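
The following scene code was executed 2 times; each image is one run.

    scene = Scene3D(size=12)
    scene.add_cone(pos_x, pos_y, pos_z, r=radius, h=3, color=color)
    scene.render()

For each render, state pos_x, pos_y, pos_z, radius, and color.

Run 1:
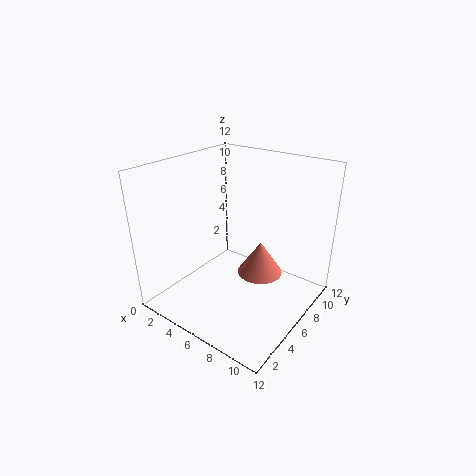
pos_x = 7
pos_y = 8
pos_z = 2
radius = 2
color = 'salmon'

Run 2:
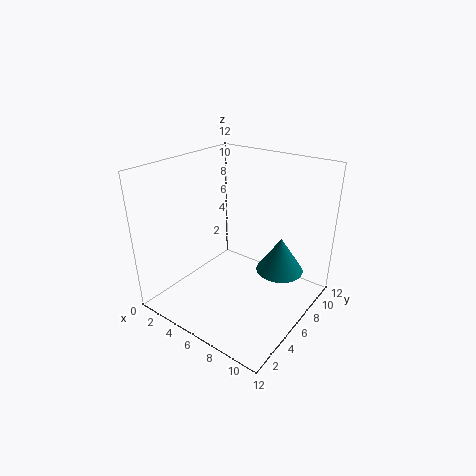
pos_x = 9
pos_y = 8
pos_z = 3
radius = 2
color = 'teal'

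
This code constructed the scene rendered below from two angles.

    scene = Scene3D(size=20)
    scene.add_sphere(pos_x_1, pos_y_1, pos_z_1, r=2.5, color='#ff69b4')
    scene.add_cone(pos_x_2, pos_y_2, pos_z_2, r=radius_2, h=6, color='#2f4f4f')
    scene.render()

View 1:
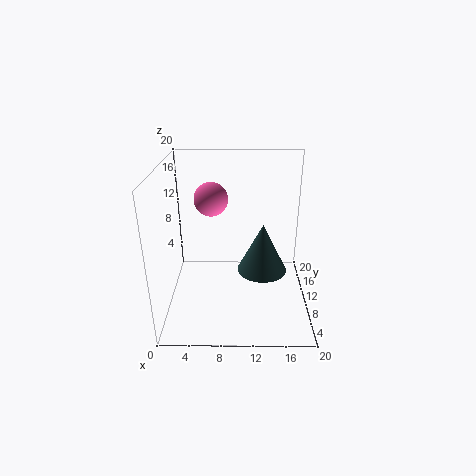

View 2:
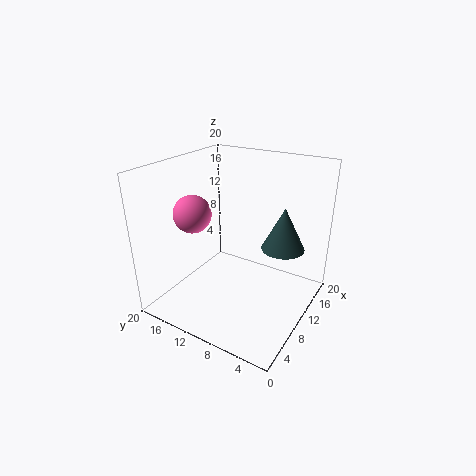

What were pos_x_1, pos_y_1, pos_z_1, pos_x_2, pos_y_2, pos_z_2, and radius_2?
pos_x_1 = 6, pos_y_1 = 14.5, pos_z_1 = 14, pos_x_2 = 13, pos_y_2 = 4.5, pos_z_2 = 8.5, radius_2 = 3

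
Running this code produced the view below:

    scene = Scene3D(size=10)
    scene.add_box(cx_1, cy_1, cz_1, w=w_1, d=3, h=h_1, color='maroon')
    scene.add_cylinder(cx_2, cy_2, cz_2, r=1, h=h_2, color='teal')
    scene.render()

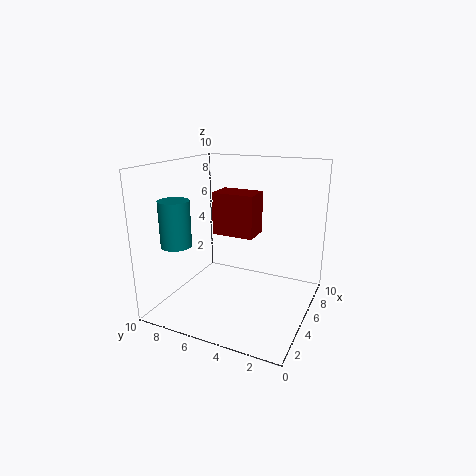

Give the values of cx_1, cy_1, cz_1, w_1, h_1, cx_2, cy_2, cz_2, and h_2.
cx_1 = 5, cy_1 = 4, cz_1 = 5, w_1 = 2, h_1 = 3, cx_2 = 2, cy_2 = 8, cz_2 = 5, h_2 = 3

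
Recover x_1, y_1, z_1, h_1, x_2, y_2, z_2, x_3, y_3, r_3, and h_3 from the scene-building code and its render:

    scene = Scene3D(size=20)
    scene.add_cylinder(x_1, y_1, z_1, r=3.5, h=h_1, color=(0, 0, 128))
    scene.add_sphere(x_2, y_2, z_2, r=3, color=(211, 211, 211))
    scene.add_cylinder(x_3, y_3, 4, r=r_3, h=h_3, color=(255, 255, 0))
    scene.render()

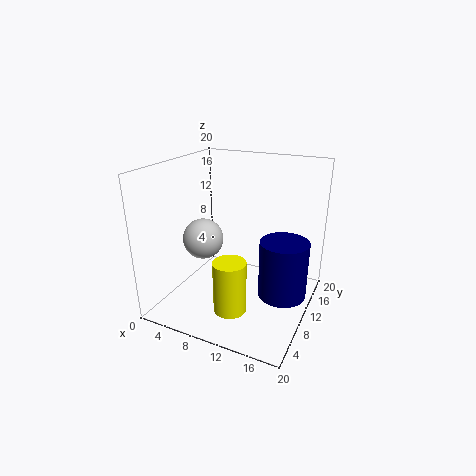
x_1 = 16
y_1 = 12.5
z_1 = 1
h_1 = 8.5
x_2 = 4
y_2 = 10.5
z_2 = 8.5
x_3 = 12.5
y_3 = 2.5
r_3 = 2
h_3 = 6.5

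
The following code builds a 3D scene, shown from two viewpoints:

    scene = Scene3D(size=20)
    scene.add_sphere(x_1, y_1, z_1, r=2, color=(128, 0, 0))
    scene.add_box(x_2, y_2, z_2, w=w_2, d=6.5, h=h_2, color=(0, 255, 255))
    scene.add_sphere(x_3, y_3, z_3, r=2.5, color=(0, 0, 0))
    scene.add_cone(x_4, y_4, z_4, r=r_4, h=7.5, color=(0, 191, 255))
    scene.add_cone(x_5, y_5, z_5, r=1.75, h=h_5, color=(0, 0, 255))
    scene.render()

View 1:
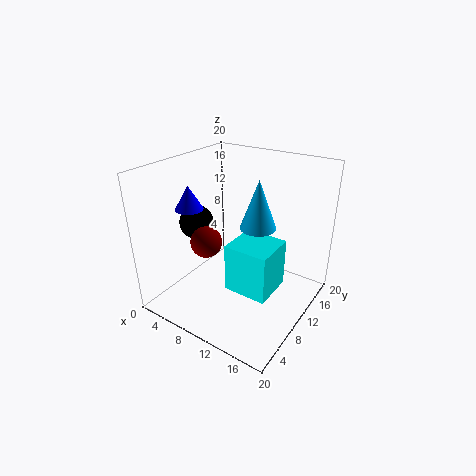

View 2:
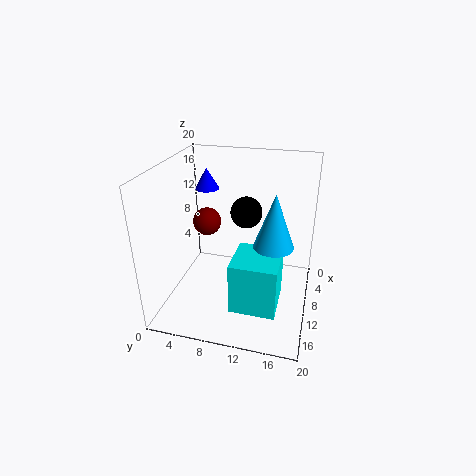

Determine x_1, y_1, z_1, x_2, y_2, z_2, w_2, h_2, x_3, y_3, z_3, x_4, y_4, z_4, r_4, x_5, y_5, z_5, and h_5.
x_1 = 8.5; y_1 = 5; z_1 = 11.25; x_2 = 7.75; y_2 = 9.75; z_2 = 0.5; w_2 = 6.75; h_2 = 7.5; x_3 = 3; y_3 = 9.5; z_3 = 10.75; x_4 = 10.25; y_4 = 15; z_4 = 9.5; r_4 = 2.75; x_5 = 6.5; y_5 = 4.5; z_5 = 15.5; h_5 = 3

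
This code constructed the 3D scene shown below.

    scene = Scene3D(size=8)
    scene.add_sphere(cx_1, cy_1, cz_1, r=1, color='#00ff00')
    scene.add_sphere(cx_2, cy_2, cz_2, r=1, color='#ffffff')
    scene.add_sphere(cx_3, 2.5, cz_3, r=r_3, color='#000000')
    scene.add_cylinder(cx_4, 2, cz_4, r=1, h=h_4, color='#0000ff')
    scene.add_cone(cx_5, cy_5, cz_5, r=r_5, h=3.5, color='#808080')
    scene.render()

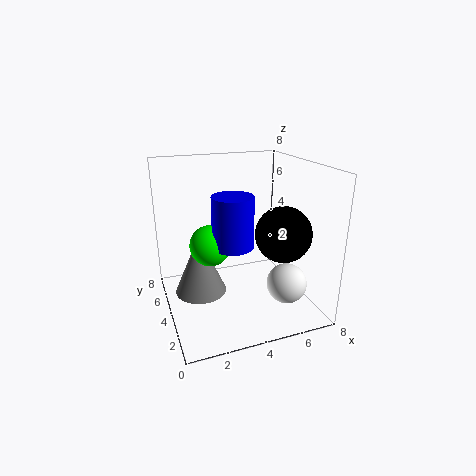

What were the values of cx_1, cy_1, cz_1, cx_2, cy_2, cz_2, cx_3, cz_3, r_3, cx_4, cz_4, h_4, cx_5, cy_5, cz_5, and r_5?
cx_1 = 2
cy_1 = 2.5
cz_1 = 4.5
cx_2 = 5.5
cy_2 = 1
cz_2 = 2.5
cx_3 = 6
cz_3 = 4.5
r_3 = 1.5
cx_4 = 3
cz_4 = 4.5
h_4 = 2.5
cx_5 = 2
cy_5 = 5
cz_5 = 0.5
r_5 = 1.5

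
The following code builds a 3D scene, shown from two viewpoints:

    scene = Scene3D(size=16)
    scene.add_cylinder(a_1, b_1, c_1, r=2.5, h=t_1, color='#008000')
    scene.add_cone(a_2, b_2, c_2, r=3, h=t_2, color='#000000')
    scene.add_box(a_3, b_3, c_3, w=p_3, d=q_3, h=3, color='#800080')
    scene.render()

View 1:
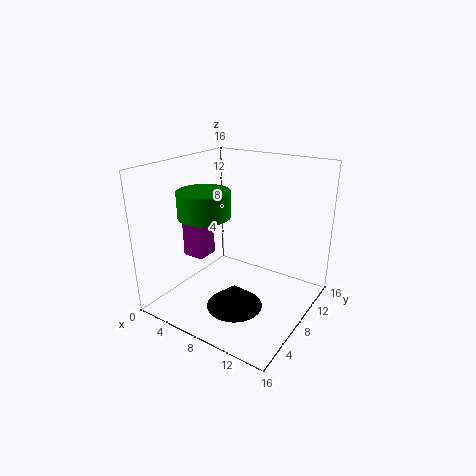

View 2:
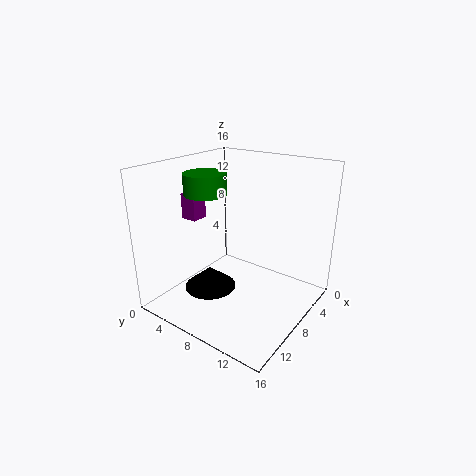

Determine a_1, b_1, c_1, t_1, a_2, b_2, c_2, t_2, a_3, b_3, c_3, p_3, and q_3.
a_1 = 7.5, b_1 = 3, c_1 = 12, t_1 = 2.5, a_2 = 9.5, b_2 = 5, c_2 = 1.5, t_2 = 2.5, a_3 = 7, b_3 = 0.5, c_3 = 9, p_3 = 2, q_3 = 2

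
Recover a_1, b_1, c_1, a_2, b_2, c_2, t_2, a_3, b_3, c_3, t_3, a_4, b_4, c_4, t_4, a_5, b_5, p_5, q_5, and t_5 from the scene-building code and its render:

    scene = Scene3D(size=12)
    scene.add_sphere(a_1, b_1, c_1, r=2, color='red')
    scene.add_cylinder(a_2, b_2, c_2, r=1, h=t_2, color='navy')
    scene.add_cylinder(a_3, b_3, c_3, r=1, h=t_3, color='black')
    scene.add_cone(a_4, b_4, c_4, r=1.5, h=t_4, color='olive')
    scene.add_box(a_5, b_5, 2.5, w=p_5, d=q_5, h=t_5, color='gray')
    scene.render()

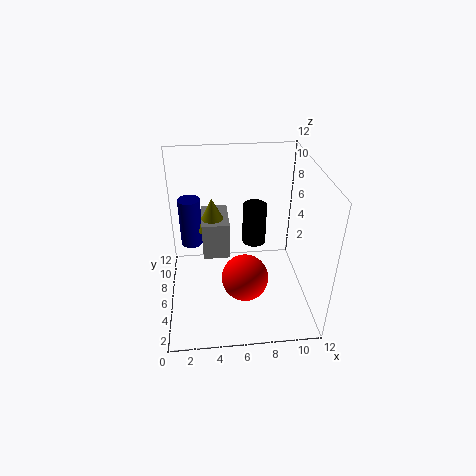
a_1 = 6.5
b_1 = 5
c_1 = 2.5
a_2 = 2
b_2 = 9.5
c_2 = 3.5
t_2 = 4.5
a_3 = 7.5
b_3 = 7
c_3 = 5
t_3 = 3.5
a_4 = 4
b_4 = 9.5
c_4 = 5
t_4 = 3
a_5 = 3
b_5 = 8
p_5 = 2.5
q_5 = 4
t_5 = 3.5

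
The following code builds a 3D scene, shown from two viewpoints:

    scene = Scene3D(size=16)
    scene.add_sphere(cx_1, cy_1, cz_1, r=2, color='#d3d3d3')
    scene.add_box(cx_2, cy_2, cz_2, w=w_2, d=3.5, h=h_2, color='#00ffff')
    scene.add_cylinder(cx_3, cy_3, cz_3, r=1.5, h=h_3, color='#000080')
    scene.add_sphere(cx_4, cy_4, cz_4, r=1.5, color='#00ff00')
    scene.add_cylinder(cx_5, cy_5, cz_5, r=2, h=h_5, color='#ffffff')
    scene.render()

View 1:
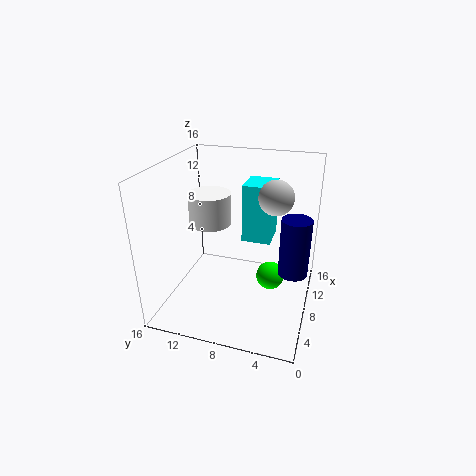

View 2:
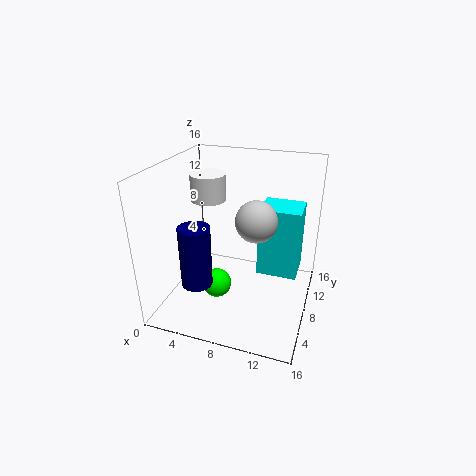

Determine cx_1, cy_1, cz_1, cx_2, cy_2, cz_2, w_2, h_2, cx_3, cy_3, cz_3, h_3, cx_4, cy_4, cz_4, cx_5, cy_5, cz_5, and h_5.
cx_1 = 11, cy_1 = 4.5, cz_1 = 12, cx_2 = 11, cy_2 = 5, cz_2 = 6, w_2 = 4, h_2 = 7, cx_3 = 6, cy_3 = 1.5, cz_3 = 6, h_3 = 6, cx_4 = 7, cy_4 = 4, cz_4 = 4.5, cx_5 = 4, cy_5 = 9.5, cz_5 = 11.5, h_5 = 3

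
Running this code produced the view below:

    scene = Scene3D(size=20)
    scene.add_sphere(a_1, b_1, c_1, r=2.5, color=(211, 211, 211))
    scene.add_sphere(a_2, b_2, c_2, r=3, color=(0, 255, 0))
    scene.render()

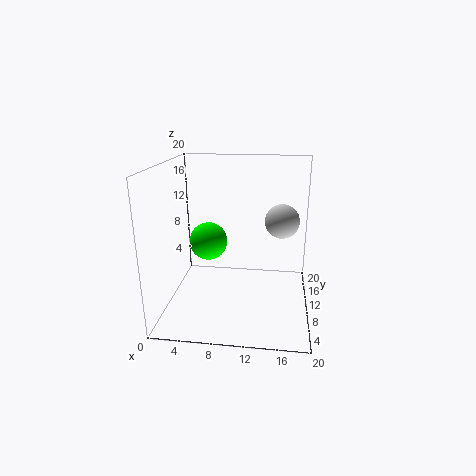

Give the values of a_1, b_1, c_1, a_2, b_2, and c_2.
a_1 = 16, b_1 = 13.5, c_1 = 11.5, a_2 = 4.5, b_2 = 15.5, c_2 = 7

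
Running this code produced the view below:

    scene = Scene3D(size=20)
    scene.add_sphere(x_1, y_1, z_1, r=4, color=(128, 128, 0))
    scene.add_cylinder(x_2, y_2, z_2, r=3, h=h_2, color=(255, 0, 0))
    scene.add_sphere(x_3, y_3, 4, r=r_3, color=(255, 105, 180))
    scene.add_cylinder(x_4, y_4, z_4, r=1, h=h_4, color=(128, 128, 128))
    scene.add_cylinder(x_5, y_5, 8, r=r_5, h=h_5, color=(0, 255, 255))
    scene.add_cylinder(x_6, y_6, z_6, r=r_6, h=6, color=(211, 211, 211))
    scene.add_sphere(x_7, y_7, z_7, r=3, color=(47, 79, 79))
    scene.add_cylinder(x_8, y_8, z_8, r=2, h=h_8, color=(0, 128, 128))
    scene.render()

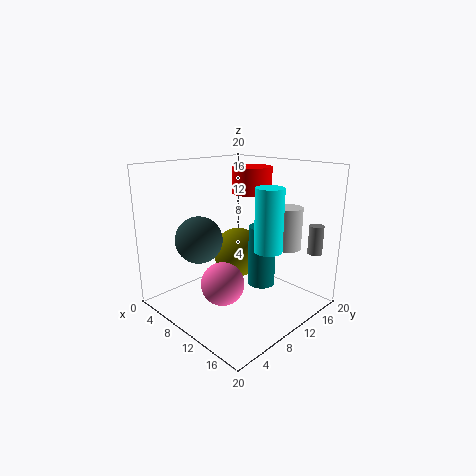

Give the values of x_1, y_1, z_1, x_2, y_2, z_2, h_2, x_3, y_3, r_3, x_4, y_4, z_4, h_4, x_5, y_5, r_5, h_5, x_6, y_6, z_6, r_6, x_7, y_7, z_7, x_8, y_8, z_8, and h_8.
x_1 = 5; y_1 = 15; z_1 = 5; x_2 = 7; y_2 = 16; z_2 = 15; h_2 = 4; x_3 = 10; y_3 = 7; r_3 = 3; x_4 = 18; y_4 = 17; z_4 = 8; h_4 = 4; x_5 = 13; y_5 = 13; r_5 = 2; h_5 = 9; x_6 = 14; y_6 = 16; z_6 = 8; r_6 = 2; x_7 = 9; y_7 = 4; z_7 = 11; x_8 = 11; y_8 = 14; z_8 = 2; h_8 = 9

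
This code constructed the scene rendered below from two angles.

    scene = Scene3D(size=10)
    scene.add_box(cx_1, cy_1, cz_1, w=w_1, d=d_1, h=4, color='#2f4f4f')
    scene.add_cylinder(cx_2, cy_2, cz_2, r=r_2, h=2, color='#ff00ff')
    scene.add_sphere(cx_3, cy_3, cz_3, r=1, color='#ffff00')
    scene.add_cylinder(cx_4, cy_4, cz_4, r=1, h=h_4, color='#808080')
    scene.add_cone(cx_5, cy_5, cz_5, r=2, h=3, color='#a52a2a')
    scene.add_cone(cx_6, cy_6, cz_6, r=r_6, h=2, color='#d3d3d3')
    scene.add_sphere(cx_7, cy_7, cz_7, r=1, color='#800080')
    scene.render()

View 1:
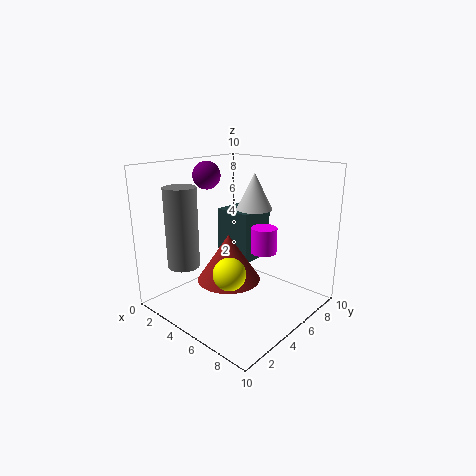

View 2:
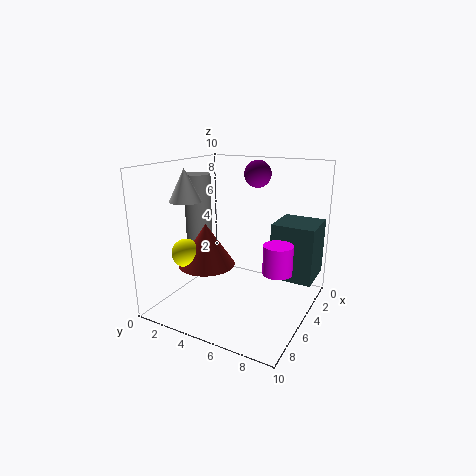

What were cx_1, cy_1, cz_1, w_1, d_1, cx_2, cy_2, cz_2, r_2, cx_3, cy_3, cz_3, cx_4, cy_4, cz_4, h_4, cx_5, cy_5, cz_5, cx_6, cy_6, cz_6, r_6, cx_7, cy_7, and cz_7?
cx_1 = 1
cy_1 = 7
cz_1 = 2
w_1 = 3
d_1 = 3
cx_2 = 5
cy_2 = 8
cz_2 = 3
r_2 = 1
cx_3 = 7
cy_3 = 2
cz_3 = 4
cx_4 = 4
cy_4 = 1
cz_4 = 4
h_4 = 5
cx_5 = 6
cy_5 = 3
cz_5 = 3
cx_6 = 8
cy_6 = 3
cz_6 = 8
r_6 = 1
cx_7 = 2
cy_7 = 5
cz_7 = 9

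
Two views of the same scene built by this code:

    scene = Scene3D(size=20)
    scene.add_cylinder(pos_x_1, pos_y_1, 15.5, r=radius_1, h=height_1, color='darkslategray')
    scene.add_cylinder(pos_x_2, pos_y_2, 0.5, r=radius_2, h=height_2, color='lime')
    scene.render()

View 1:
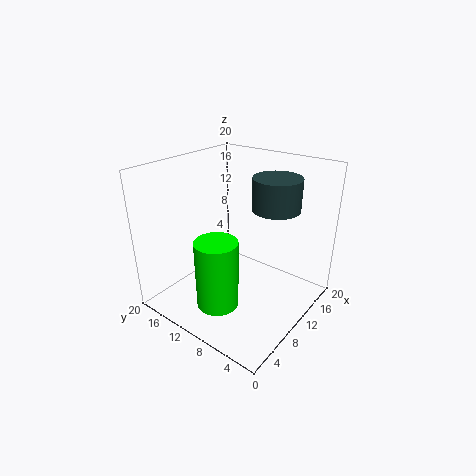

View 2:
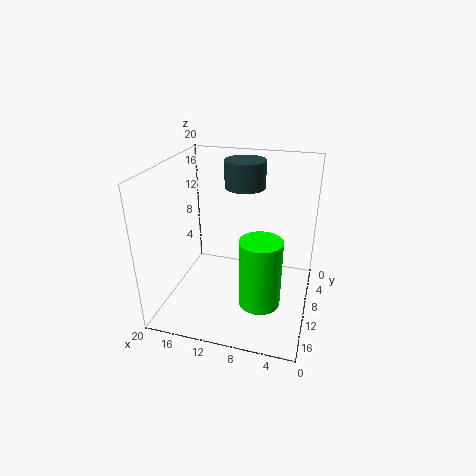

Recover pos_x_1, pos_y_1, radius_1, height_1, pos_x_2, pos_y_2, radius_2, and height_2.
pos_x_1 = 10.5; pos_y_1 = 4.5; radius_1 = 3; height_1 = 4; pos_x_2 = 6.5; pos_y_2 = 11; radius_2 = 3; height_2 = 10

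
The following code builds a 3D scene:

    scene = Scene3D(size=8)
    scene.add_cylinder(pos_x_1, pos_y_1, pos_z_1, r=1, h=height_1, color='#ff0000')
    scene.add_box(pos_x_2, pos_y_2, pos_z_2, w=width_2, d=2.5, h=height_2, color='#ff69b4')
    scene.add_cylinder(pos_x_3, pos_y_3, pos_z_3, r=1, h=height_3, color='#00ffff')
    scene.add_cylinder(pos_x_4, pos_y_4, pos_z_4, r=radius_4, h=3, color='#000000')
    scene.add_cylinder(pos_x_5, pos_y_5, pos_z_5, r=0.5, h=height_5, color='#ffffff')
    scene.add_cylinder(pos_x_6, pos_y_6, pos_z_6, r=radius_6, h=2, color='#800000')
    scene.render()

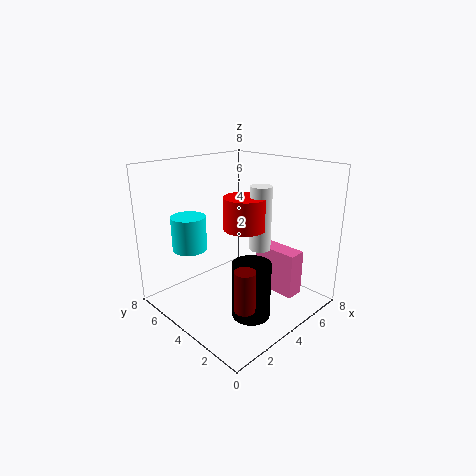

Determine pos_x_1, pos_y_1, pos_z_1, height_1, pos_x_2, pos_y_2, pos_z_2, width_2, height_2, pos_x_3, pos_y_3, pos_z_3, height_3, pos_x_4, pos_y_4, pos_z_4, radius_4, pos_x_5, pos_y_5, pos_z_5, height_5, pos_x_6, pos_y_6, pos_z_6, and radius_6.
pos_x_1 = 2.5, pos_y_1 = 2, pos_z_1 = 5.5, height_1 = 1.5, pos_x_2 = 5, pos_y_2 = 1, pos_z_2 = 1, width_2 = 1, height_2 = 2.5, pos_x_3 = 2.5, pos_y_3 = 6.5, pos_z_3 = 3, height_3 = 2, pos_x_4 = 3, pos_y_4 = 2, pos_z_4 = 0.5, radius_4 = 1, pos_x_5 = 3, pos_y_5 = 1.5, pos_z_5 = 4.5, height_5 = 3, pos_x_6 = 1.5, pos_y_6 = 1, pos_z_6 = 2, radius_6 = 0.5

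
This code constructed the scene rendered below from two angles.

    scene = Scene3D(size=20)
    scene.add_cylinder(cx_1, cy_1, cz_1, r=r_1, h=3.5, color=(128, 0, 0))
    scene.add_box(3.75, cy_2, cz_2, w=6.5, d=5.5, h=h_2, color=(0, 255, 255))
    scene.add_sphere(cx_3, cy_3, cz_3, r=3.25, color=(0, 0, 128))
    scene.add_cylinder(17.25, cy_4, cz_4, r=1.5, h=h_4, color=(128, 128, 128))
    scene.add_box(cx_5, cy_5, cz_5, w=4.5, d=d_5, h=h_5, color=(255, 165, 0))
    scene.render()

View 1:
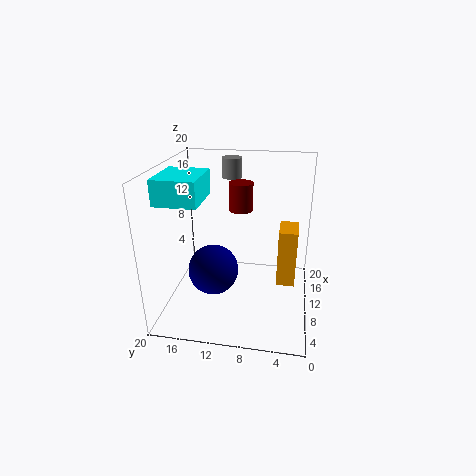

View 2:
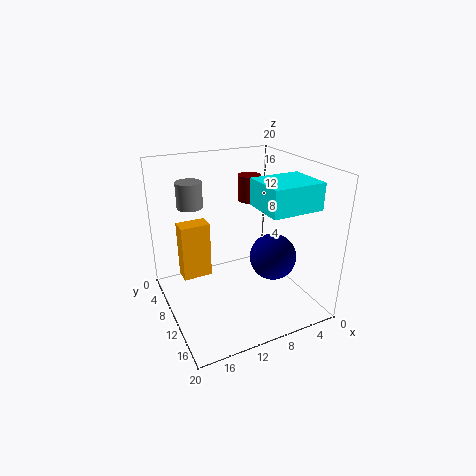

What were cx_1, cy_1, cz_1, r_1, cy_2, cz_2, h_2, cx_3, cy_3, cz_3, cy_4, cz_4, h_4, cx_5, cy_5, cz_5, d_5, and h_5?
cx_1 = 8, cy_1 = 9.25, cz_1 = 15, r_1 = 1.5, cy_2 = 13.75, cz_2 = 16.25, h_2 = 3.25, cx_3 = 5.75, cy_3 = 12.5, cz_3 = 7.25, cy_4 = 12.25, cz_4 = 16.5, h_4 = 3, cx_5 = 12, cy_5 = 1.75, cz_5 = 1.5, d_5 = 2.75, h_5 = 8.75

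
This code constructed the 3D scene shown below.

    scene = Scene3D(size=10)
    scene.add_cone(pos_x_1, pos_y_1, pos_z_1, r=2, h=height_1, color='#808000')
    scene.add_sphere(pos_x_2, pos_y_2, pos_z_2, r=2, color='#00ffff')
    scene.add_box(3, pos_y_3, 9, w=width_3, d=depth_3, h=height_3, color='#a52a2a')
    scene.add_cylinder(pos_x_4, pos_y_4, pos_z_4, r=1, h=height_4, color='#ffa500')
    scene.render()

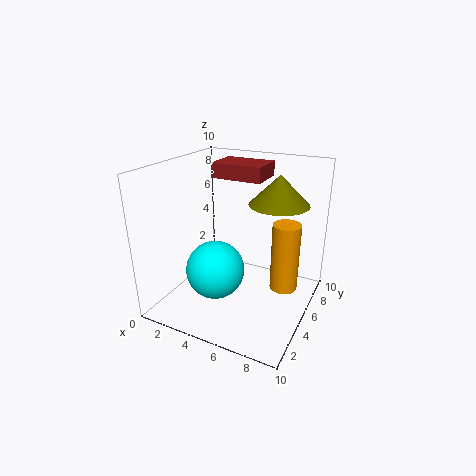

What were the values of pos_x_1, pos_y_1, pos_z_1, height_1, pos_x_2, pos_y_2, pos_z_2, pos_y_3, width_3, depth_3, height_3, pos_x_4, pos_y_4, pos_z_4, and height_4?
pos_x_1 = 7.5
pos_y_1 = 6
pos_z_1 = 7.5
height_1 = 2
pos_x_2 = 4
pos_y_2 = 3.5
pos_z_2 = 3
pos_y_3 = 5
width_3 = 3.5
depth_3 = 2.5
height_3 = 1
pos_x_4 = 8
pos_y_4 = 6.5
pos_z_4 = 1
height_4 = 5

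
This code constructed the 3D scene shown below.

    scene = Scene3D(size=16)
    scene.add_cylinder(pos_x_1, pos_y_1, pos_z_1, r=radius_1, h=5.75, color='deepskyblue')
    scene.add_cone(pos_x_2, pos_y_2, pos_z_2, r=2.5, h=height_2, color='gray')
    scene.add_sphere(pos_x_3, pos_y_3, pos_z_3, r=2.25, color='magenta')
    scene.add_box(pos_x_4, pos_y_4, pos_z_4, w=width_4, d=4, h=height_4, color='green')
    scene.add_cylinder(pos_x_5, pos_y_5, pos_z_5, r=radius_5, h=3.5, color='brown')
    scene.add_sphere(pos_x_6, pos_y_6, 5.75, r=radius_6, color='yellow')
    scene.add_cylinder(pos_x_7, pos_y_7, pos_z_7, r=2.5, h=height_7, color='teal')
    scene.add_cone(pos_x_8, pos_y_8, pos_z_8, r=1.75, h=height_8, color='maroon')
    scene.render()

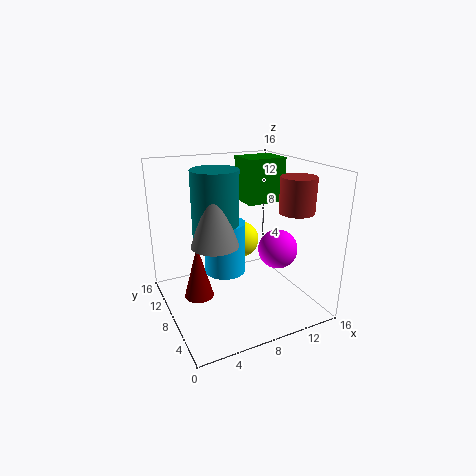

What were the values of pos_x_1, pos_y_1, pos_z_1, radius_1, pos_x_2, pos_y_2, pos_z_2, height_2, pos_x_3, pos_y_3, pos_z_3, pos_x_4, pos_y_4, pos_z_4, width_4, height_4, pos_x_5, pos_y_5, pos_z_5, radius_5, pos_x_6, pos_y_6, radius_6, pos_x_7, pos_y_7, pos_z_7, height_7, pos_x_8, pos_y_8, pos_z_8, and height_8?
pos_x_1 = 6.5; pos_y_1 = 8.25; pos_z_1 = 4.25; radius_1 = 2.25; pos_x_2 = 4.75; pos_y_2 = 6.75; pos_z_2 = 8.25; height_2 = 7; pos_x_3 = 12.5; pos_y_3 = 6.75; pos_z_3 = 6.25; pos_x_4 = 10.5; pos_y_4 = 10; pos_z_4 = 10.75; width_4 = 4.75; height_4 = 5.25; pos_x_5 = 11.75; pos_y_5 = 2.75; pos_z_5 = 12; radius_5 = 1.75; pos_x_6 = 10.5; pos_y_6 = 12.25; radius_6 = 2.25; pos_x_7 = 5.5; pos_y_7 = 8.25; pos_z_7 = 8; height_7 = 7.75; pos_x_8 = 4; pos_y_8 = 10.5; pos_z_8 = 0.25; height_8 = 6.5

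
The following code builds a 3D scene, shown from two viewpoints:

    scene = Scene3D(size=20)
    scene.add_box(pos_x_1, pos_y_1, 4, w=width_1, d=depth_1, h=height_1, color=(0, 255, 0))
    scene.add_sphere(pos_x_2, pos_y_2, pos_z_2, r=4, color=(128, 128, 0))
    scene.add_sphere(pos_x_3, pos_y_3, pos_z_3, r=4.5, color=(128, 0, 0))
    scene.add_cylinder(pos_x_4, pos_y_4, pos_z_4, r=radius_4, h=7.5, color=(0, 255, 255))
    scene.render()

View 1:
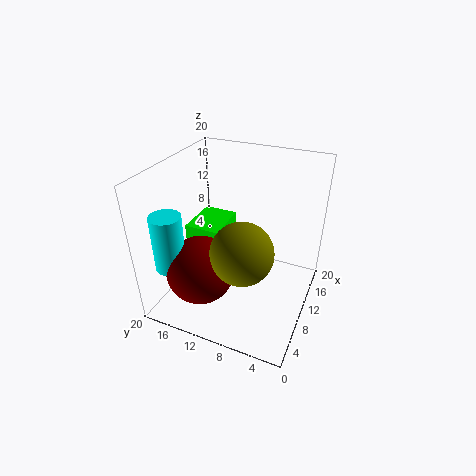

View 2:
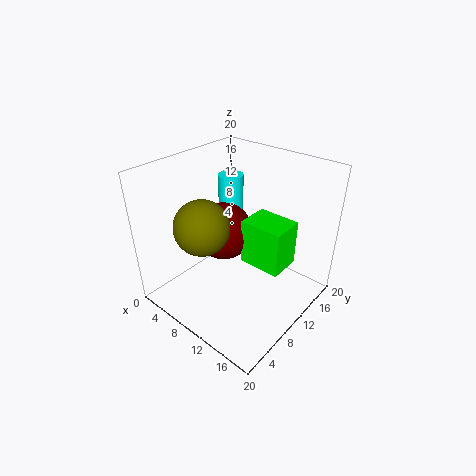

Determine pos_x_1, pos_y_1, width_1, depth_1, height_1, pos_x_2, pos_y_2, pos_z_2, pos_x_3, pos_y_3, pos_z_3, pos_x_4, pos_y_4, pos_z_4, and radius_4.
pos_x_1 = 8.5; pos_y_1 = 12.5; width_1 = 6.5; depth_1 = 5; height_1 = 7; pos_x_2 = 5.5; pos_y_2 = 7.5; pos_z_2 = 11; pos_x_3 = 4.5; pos_y_3 = 13; pos_z_3 = 7.5; pos_x_4 = 3; pos_y_4 = 16.5; pos_z_4 = 8; radius_4 = 2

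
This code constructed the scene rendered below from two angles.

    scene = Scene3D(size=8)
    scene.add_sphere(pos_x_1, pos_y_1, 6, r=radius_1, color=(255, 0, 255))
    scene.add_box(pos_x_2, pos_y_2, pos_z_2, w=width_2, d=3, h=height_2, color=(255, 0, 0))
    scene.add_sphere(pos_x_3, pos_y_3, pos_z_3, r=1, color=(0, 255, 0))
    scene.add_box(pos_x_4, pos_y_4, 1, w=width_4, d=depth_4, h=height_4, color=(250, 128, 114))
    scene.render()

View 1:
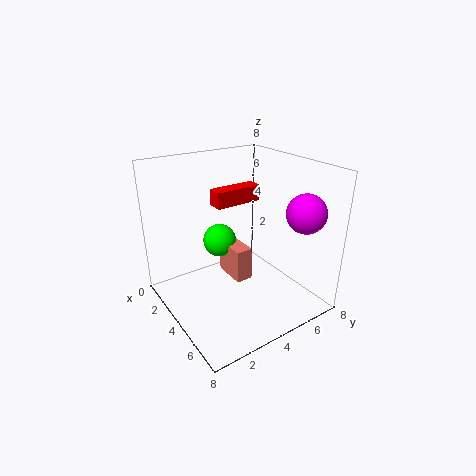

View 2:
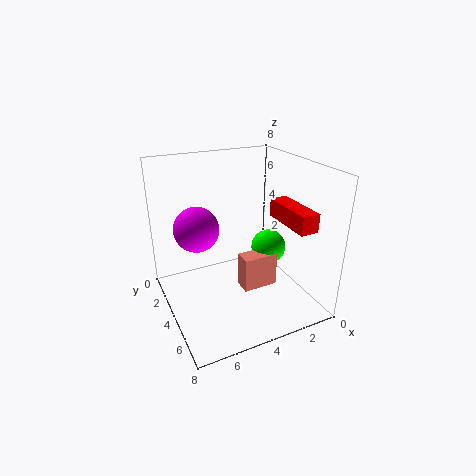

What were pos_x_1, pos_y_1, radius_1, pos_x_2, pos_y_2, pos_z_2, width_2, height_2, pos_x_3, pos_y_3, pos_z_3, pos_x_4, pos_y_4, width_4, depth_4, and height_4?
pos_x_1 = 7, pos_y_1 = 6, radius_1 = 1, pos_x_2 = 1, pos_y_2 = 4, pos_z_2 = 5, width_2 = 1, height_2 = 1, pos_x_3 = 2, pos_y_3 = 4, pos_z_3 = 3, pos_x_4 = 2, pos_y_4 = 4, width_4 = 2, depth_4 = 1, height_4 = 2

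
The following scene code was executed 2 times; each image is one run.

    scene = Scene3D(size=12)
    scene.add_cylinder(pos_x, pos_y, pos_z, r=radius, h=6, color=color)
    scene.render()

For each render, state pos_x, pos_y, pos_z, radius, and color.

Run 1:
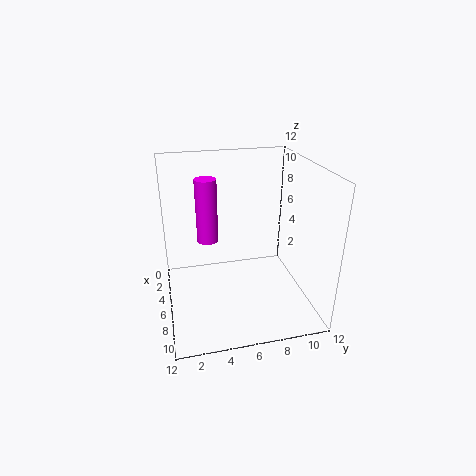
pos_x = 2
pos_y = 4
pos_z = 4
radius = 1
color = 'magenta'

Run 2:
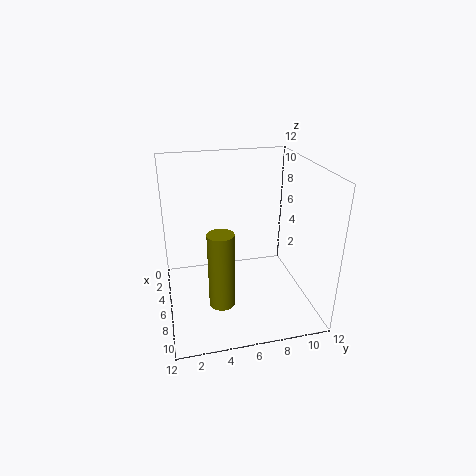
pos_x = 9
pos_y = 4
pos_z = 2
radius = 1
color = 'olive'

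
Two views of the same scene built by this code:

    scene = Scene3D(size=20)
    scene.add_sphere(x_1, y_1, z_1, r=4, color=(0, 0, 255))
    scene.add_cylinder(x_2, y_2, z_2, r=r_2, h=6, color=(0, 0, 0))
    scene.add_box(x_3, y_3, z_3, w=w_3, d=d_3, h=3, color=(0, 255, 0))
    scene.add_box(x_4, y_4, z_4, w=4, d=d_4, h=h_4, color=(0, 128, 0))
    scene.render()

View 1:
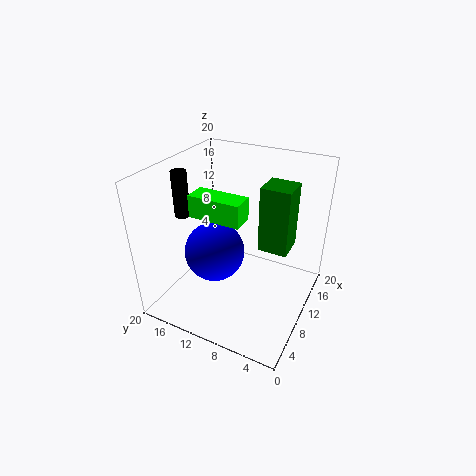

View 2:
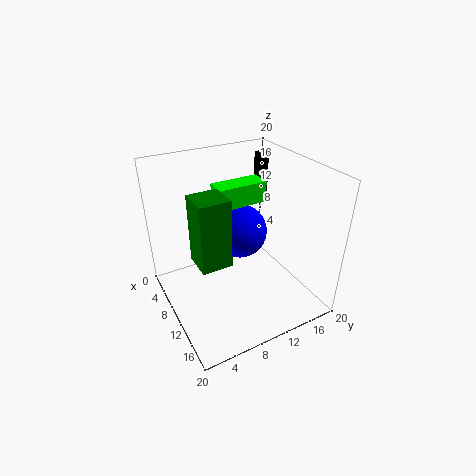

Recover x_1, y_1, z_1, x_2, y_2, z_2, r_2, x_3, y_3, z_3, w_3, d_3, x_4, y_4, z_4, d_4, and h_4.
x_1 = 7, y_1 = 12, z_1 = 9, x_2 = 6, y_2 = 16, z_2 = 14, r_2 = 1, x_3 = 6, y_3 = 8, z_3 = 14, w_3 = 3, d_3 = 7, x_4 = 10, y_4 = 3, z_4 = 9, d_4 = 4, h_4 = 9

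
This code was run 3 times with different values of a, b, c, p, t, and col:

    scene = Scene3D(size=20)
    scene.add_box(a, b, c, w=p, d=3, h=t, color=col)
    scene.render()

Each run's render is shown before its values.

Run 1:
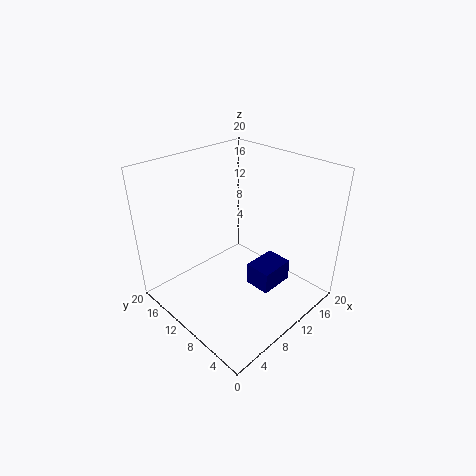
a = 5; b = 0.5; c = 9; p = 4; t = 2.5; col = 'navy'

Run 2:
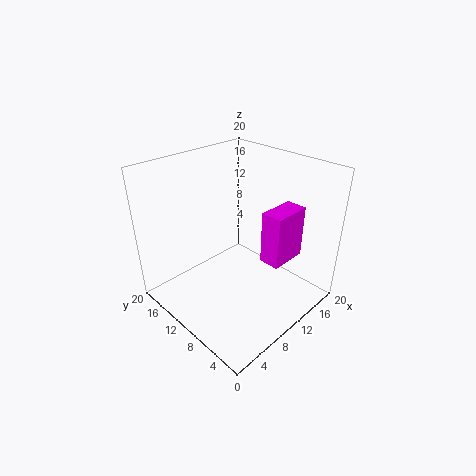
a = 12; b = 4.5; c = 6.5; p = 5.5; t = 7.5; col = 'magenta'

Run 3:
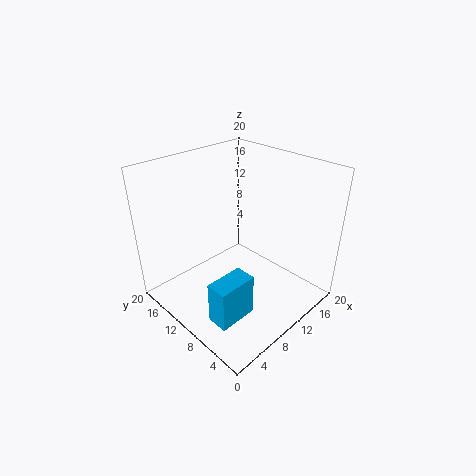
a = 3; b = 5.5; c = 0.5; p = 5.5; t = 6; col = 'deepskyblue'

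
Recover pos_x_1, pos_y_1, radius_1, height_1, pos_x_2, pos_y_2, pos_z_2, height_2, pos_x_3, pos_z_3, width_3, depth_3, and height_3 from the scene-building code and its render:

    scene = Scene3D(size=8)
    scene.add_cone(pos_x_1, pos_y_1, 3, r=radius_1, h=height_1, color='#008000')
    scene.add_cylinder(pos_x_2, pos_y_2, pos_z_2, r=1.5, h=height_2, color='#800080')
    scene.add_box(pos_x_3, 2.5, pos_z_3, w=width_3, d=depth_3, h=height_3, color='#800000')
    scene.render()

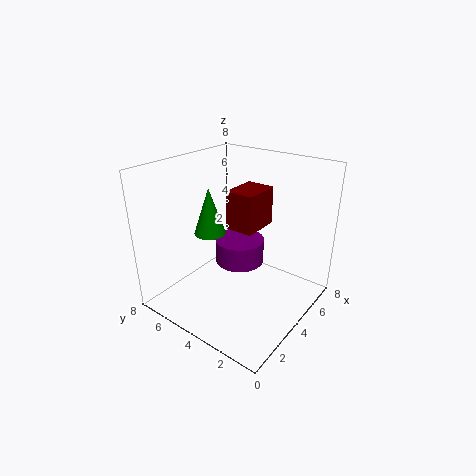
pos_x_1 = 5, pos_y_1 = 7, radius_1 = 1, height_1 = 3, pos_x_2 = 5.5, pos_y_2 = 5, pos_z_2 = 1.5, height_2 = 1.5, pos_x_3 = 3, pos_z_3 = 5, width_3 = 2, depth_3 = 1.5, height_3 = 2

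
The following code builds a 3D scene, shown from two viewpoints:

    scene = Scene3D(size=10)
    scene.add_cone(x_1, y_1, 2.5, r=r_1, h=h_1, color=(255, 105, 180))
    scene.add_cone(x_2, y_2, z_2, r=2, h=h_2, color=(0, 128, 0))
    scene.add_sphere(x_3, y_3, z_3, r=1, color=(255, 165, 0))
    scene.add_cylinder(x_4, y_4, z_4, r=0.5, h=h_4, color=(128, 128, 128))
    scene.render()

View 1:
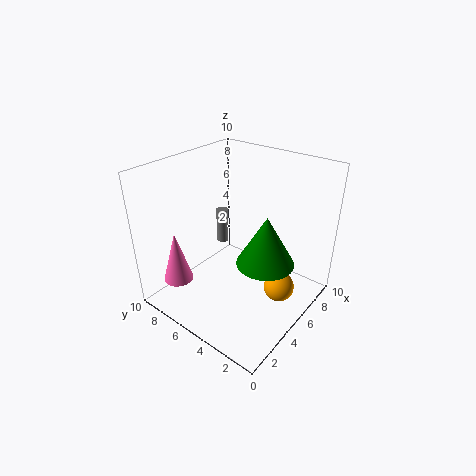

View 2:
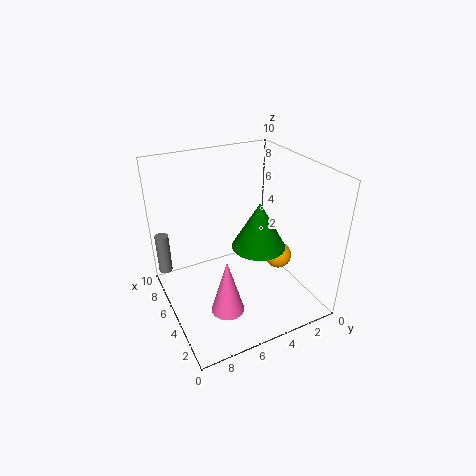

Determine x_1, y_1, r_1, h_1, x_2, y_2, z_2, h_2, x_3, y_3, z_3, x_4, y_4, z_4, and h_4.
x_1 = 1.5; y_1 = 7.5; r_1 = 1; h_1 = 3.5; x_2 = 5.5; y_2 = 3; z_2 = 3.5; h_2 = 3.5; x_3 = 5; y_3 = 1.5; z_3 = 2.5; x_4 = 8.5; y_4 = 9.5; z_4 = 1.5; h_4 = 3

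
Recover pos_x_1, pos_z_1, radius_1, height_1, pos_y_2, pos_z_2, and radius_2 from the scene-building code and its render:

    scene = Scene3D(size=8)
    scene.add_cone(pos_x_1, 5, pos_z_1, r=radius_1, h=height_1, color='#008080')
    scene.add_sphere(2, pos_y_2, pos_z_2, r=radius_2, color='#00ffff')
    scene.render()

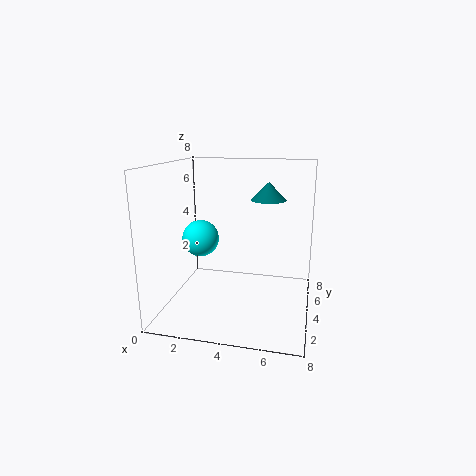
pos_x_1 = 5.5
pos_z_1 = 6
radius_1 = 1
height_1 = 1
pos_y_2 = 3.5
pos_z_2 = 4
radius_2 = 1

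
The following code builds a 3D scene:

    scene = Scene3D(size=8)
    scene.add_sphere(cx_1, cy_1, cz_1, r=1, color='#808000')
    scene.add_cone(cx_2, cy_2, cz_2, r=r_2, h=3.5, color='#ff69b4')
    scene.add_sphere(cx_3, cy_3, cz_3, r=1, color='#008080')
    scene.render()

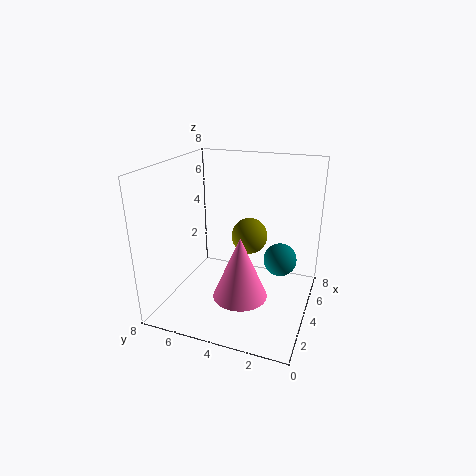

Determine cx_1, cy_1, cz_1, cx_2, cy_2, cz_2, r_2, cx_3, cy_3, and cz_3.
cx_1 = 4.5, cy_1 = 3.5, cz_1 = 4, cx_2 = 3, cy_2 = 3.5, cz_2 = 1, r_2 = 1.5, cx_3 = 6, cy_3 = 2, cz_3 = 2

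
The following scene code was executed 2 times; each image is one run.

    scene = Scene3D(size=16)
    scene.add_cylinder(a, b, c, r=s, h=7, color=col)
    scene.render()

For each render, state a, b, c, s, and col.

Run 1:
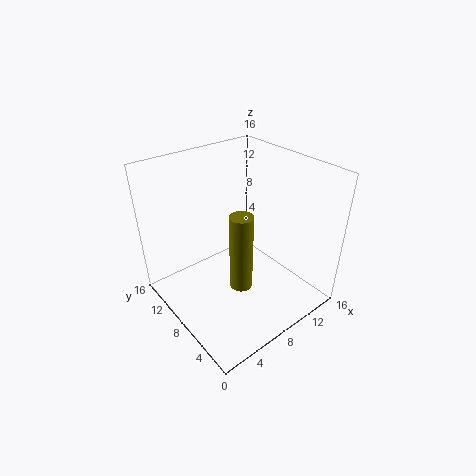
a = 3.5; b = 2; c = 8; s = 1; col = 'olive'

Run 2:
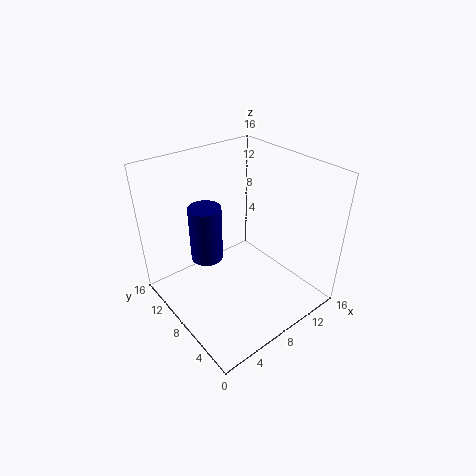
a = 7; b = 13; c = 3; s = 2; col = 'navy'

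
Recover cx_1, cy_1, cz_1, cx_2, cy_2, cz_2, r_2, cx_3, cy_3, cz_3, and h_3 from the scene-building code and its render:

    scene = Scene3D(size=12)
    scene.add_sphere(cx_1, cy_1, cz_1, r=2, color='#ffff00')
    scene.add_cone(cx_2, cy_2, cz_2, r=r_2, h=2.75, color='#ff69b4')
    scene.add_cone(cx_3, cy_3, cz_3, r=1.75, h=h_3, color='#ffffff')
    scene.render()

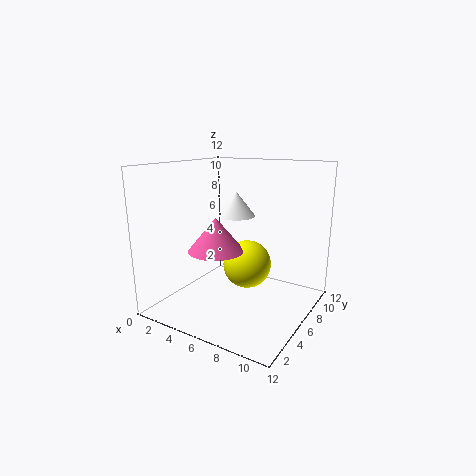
cx_1 = 6.75
cy_1 = 6.25
cz_1 = 3.75
cx_2 = 5
cy_2 = 4.25
cz_2 = 5.25
r_2 = 2.25
cx_3 = 4
cy_3 = 9
cz_3 = 7
h_3 = 2.25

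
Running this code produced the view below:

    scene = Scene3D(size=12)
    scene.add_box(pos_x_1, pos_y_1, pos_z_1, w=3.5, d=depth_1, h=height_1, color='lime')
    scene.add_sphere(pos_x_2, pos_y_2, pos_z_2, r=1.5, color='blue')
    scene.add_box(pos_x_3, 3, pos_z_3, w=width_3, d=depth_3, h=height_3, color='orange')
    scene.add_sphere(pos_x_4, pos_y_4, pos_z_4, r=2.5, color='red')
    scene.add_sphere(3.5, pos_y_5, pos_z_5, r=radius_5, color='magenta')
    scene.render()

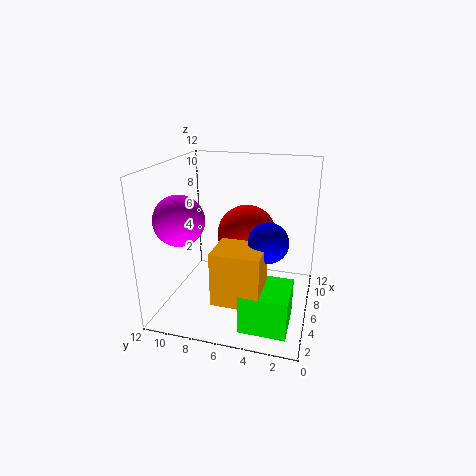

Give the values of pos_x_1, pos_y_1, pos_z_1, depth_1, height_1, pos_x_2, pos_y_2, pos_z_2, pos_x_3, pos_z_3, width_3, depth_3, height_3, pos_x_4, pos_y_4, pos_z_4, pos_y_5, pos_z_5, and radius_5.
pos_x_1 = 0.5; pos_y_1 = 1; pos_z_1 = 1; depth_1 = 3.5; height_1 = 3; pos_x_2 = 3.5; pos_y_2 = 3; pos_z_2 = 7; pos_x_3 = 0.5; pos_z_3 = 3; width_3 = 3; depth_3 = 3.5; height_3 = 4; pos_x_4 = 7; pos_y_4 = 5.5; pos_z_4 = 6; pos_y_5 = 10; pos_z_5 = 8; radius_5 = 2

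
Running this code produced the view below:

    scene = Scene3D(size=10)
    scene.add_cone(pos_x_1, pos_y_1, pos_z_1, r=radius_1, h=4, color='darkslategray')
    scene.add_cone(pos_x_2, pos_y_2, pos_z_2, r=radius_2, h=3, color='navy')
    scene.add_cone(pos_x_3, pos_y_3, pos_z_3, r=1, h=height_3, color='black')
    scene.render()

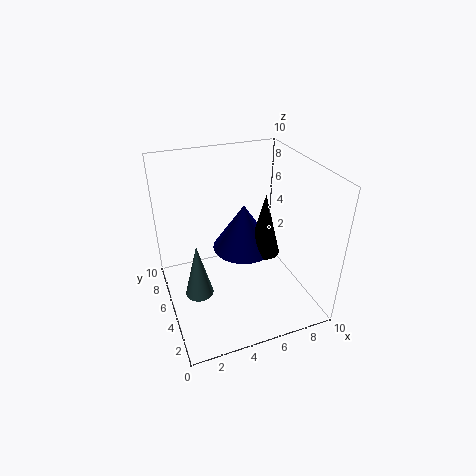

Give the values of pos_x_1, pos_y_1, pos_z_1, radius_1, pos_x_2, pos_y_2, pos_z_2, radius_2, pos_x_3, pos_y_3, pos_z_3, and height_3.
pos_x_1 = 2
pos_y_1 = 5
pos_z_1 = 1
radius_1 = 1
pos_x_2 = 5
pos_y_2 = 4
pos_z_2 = 5
radius_2 = 2
pos_x_3 = 6
pos_y_3 = 3
pos_z_3 = 5
height_3 = 4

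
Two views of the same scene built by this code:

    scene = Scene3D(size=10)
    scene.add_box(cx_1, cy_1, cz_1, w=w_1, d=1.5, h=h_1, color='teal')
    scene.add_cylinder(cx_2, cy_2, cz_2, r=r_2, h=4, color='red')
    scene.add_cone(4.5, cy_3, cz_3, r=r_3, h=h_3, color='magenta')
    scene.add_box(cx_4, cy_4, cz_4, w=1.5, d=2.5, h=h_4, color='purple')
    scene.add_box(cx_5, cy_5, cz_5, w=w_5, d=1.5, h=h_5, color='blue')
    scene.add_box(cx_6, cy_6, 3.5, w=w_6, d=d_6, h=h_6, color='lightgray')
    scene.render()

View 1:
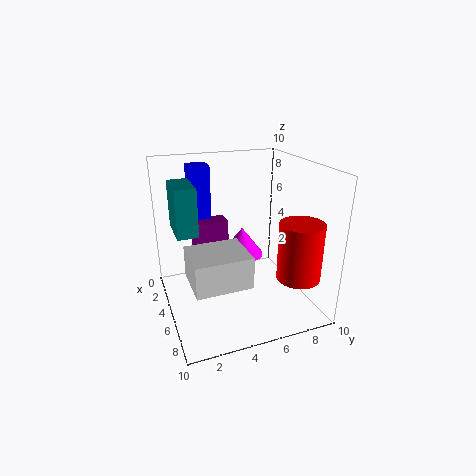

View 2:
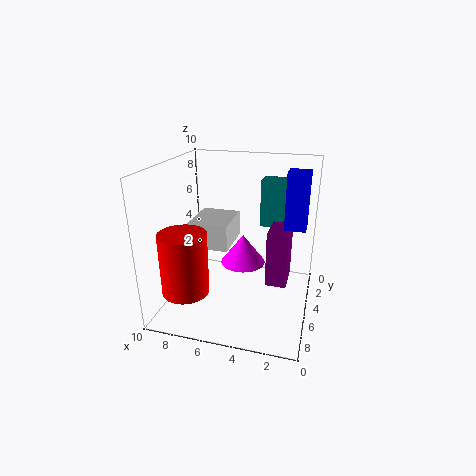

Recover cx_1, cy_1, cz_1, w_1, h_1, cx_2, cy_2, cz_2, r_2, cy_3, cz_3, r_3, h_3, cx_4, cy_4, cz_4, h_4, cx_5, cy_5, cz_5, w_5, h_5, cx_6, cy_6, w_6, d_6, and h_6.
cx_1 = 1; cy_1 = 1; cz_1 = 5; w_1 = 3; h_1 = 3.5; cx_2 = 7.5; cy_2 = 8.5; cz_2 = 2.5; r_2 = 1.5; cy_3 = 5.5; cz_3 = 3.5; r_3 = 1.5; h_3 = 2; cx_4 = 1.5; cy_4 = 2.5; cz_4 = 1.5; h_4 = 4; cx_5 = 0.5; cy_5 = 2.5; cz_5 = 5.5; w_5 = 1.5; h_5 = 4; cx_6 = 6; cy_6 = 1; w_6 = 3; d_6 = 3.5; h_6 = 2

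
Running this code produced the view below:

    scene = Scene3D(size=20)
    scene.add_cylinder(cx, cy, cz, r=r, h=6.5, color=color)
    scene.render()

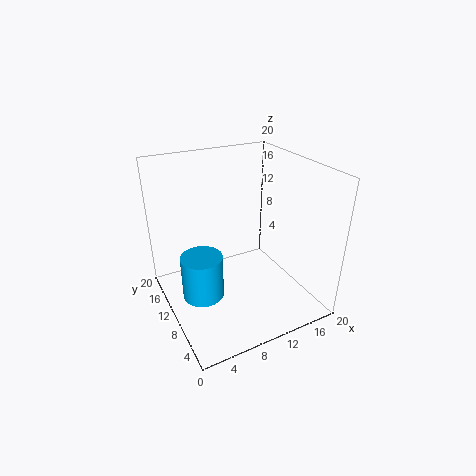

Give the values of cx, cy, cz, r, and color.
cx = 5
cy = 11.5
cz = 1
r = 3
color = 'deepskyblue'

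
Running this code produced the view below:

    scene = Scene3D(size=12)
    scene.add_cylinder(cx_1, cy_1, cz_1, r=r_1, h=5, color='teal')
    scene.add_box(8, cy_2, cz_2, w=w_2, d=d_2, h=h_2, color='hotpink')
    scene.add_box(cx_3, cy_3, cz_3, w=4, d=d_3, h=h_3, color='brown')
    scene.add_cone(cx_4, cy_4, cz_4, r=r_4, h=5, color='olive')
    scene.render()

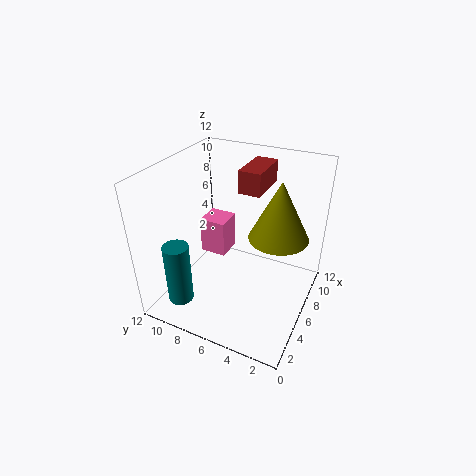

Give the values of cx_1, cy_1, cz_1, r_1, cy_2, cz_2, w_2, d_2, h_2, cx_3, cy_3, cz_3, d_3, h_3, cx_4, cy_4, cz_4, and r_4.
cx_1 = 1.5
cy_1 = 9
cz_1 = 2
r_1 = 1
cy_2 = 8.5
cz_2 = 2
w_2 = 2.5
d_2 = 2.5
h_2 = 3.5
cx_3 = 8
cy_3 = 5
cz_3 = 9
d_3 = 2
h_3 = 2
cx_4 = 7.5
cy_4 = 3
cz_4 = 6
r_4 = 2.5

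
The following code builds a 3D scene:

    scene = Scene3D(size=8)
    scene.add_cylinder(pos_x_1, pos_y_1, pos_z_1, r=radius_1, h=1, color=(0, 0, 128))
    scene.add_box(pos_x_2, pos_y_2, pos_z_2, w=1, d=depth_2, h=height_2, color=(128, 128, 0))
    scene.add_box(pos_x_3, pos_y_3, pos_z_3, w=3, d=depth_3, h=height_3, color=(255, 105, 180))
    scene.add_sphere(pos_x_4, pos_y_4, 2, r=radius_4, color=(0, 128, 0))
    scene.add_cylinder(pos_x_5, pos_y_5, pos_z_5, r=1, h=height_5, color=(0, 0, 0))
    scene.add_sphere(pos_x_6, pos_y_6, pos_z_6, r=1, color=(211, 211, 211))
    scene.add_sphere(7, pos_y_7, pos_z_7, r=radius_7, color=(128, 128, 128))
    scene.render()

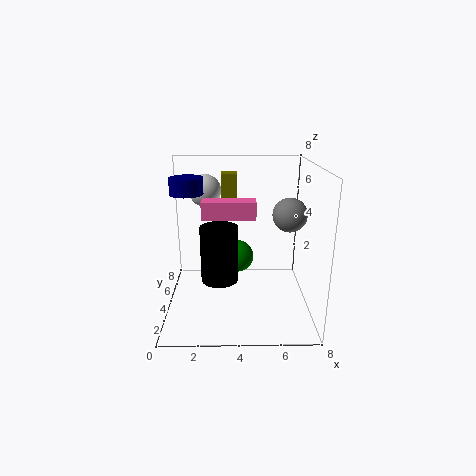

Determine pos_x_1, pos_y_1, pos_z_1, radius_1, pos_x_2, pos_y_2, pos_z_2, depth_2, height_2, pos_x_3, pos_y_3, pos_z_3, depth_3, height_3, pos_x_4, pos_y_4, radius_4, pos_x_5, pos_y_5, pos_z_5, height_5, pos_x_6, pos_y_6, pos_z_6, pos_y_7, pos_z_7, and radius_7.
pos_x_1 = 1
pos_y_1 = 6
pos_z_1 = 6
radius_1 = 1
pos_x_2 = 3
pos_y_2 = 7
pos_z_2 = 5
depth_2 = 1
height_2 = 2
pos_x_3 = 2
pos_y_3 = 4
pos_z_3 = 5
depth_3 = 1
height_3 = 1
pos_x_4 = 4
pos_y_4 = 6
radius_4 = 1
pos_x_5 = 3
pos_y_5 = 3
pos_z_5 = 2
height_5 = 3
pos_x_6 = 2
pos_y_6 = 7
pos_z_6 = 6
pos_y_7 = 5
pos_z_7 = 5
radius_7 = 1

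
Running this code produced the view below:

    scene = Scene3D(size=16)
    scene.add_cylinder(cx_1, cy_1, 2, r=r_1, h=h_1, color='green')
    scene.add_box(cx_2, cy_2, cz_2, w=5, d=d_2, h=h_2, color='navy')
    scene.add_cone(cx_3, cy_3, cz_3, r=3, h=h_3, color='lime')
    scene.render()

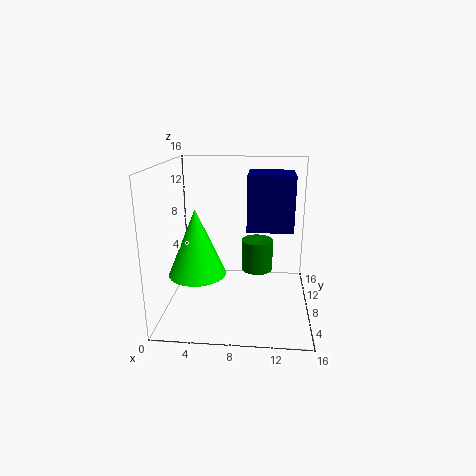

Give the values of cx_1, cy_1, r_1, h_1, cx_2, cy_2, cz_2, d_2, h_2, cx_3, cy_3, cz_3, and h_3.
cx_1 = 10
cy_1 = 13
r_1 = 2
h_1 = 4
cx_2 = 9
cy_2 = 7
cz_2 = 9
d_2 = 5
h_2 = 6
cx_3 = 4
cy_3 = 5
cz_3 = 5
h_3 = 7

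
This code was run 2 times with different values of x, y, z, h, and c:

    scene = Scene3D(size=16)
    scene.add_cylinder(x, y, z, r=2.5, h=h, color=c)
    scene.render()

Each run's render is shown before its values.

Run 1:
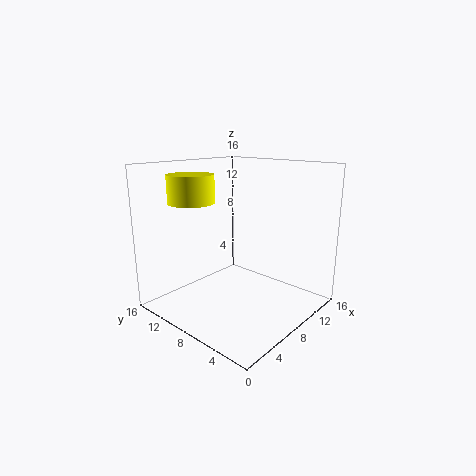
x = 4.5, y = 11.5, z = 12, h = 3, c = 'yellow'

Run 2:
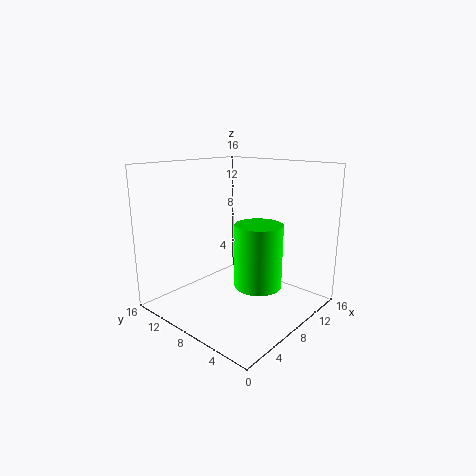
x = 7.5, y = 4.75, z = 3.5, h = 6.75, c = 'lime'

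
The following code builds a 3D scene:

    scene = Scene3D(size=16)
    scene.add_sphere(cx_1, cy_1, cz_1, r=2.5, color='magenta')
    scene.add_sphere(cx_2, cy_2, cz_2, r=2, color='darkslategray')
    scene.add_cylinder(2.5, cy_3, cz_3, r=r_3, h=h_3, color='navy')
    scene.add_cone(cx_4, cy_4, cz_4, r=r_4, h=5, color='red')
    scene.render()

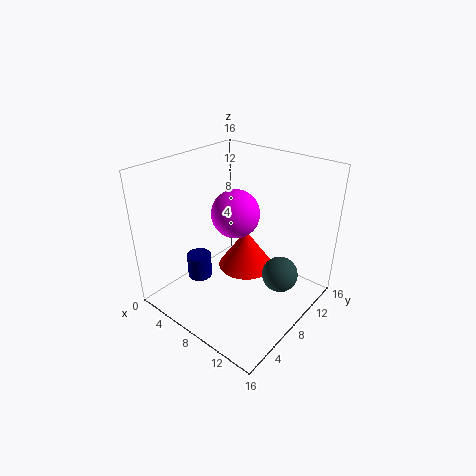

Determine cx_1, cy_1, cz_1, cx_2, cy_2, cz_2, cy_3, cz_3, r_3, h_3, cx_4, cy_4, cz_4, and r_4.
cx_1 = 8.5
cy_1 = 7
cz_1 = 11.5
cx_2 = 12.5
cy_2 = 10
cz_2 = 4
cy_3 = 7
cz_3 = 1
r_3 = 1.5
h_3 = 3
cx_4 = 6
cy_4 = 12
cz_4 = 1.5
r_4 = 3.5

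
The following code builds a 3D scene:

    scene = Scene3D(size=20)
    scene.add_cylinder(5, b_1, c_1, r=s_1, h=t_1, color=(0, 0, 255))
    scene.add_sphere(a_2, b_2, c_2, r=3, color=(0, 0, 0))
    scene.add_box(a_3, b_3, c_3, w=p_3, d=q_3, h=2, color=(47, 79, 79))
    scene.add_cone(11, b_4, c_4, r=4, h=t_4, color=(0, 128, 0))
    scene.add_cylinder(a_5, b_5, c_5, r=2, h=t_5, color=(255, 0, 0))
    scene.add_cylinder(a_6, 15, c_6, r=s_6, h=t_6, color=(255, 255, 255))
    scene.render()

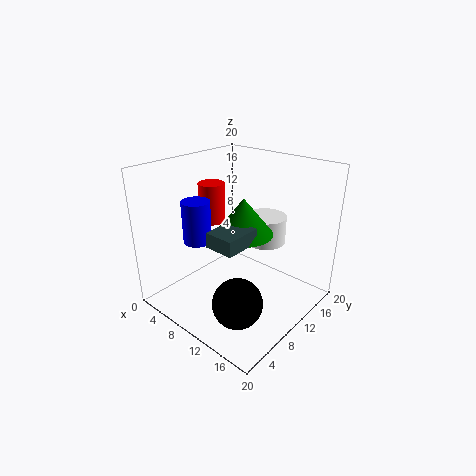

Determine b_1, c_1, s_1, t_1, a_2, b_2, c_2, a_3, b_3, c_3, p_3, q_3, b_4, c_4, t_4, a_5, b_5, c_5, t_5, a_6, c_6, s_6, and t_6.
b_1 = 7
c_1 = 9
s_1 = 2
t_1 = 6
a_2 = 16
b_2 = 3
c_2 = 6
a_3 = 10
b_3 = 4
c_3 = 11
p_3 = 4
q_3 = 5
b_4 = 10
c_4 = 11
t_4 = 5
a_5 = 3
b_5 = 12
c_5 = 10
t_5 = 6
a_6 = 11
c_6 = 8
s_6 = 3
t_6 = 4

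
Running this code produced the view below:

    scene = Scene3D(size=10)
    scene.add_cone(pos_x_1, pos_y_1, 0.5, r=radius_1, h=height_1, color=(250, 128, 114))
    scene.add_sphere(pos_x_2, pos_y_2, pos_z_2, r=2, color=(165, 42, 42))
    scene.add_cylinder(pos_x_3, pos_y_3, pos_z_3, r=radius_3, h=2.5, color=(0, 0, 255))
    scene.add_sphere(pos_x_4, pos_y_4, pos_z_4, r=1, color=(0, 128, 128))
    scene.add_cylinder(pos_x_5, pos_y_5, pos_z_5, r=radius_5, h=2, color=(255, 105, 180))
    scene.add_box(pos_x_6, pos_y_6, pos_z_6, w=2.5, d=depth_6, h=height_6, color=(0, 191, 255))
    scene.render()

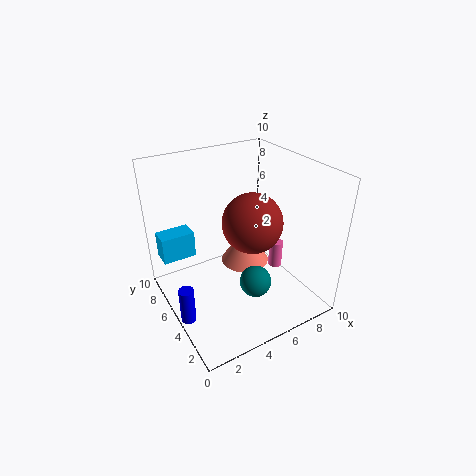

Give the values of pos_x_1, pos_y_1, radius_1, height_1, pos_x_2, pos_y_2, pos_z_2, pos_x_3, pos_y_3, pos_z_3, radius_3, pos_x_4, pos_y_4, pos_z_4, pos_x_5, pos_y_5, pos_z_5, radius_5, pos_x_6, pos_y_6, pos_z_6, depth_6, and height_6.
pos_x_1 = 7.5
pos_y_1 = 8
radius_1 = 2
height_1 = 3
pos_x_2 = 5.5
pos_y_2 = 4
pos_z_2 = 6.5
pos_x_3 = 0.5
pos_y_3 = 4
pos_z_3 = 0.5
radius_3 = 0.5
pos_x_4 = 4.5
pos_y_4 = 2
pos_z_4 = 3.5
pos_x_5 = 8
pos_y_5 = 4.5
pos_z_5 = 2
radius_5 = 0.5
pos_x_6 = 0.5
pos_y_6 = 8
pos_z_6 = 2.5
depth_6 = 1.5
height_6 = 2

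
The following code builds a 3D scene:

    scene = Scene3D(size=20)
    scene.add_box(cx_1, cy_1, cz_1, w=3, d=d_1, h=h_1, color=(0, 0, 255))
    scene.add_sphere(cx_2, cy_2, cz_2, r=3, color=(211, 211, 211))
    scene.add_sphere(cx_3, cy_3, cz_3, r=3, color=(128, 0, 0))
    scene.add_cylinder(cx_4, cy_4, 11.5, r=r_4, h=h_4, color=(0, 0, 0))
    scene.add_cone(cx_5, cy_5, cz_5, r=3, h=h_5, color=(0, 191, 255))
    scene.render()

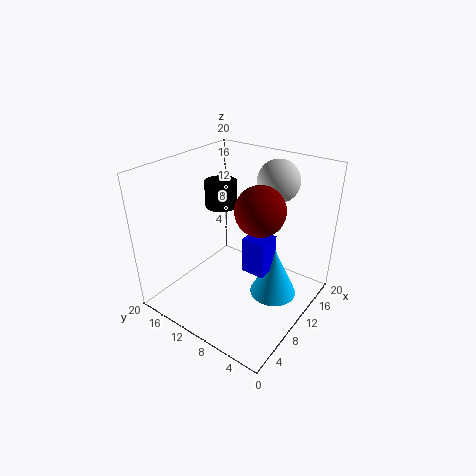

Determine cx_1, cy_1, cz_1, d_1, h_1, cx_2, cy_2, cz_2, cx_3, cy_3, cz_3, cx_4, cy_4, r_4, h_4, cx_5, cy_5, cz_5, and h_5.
cx_1 = 6
cy_1 = 3.5
cz_1 = 8.5
d_1 = 3
h_1 = 4.5
cx_2 = 16
cy_2 = 7.5
cz_2 = 17
cx_3 = 7.5
cy_3 = 5
cz_3 = 16.5
cx_4 = 14.5
cy_4 = 16.5
r_4 = 2.5
h_4 = 4
cx_5 = 9
cy_5 = 3.5
cz_5 = 4.5
h_5 = 6.5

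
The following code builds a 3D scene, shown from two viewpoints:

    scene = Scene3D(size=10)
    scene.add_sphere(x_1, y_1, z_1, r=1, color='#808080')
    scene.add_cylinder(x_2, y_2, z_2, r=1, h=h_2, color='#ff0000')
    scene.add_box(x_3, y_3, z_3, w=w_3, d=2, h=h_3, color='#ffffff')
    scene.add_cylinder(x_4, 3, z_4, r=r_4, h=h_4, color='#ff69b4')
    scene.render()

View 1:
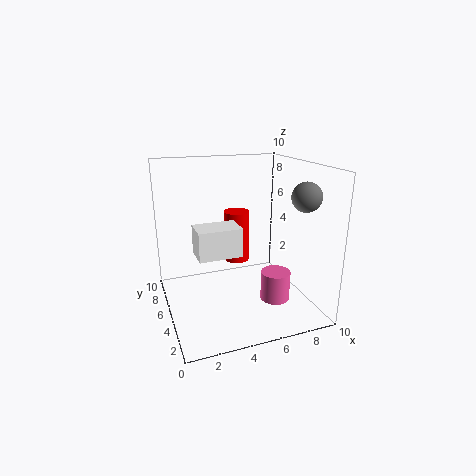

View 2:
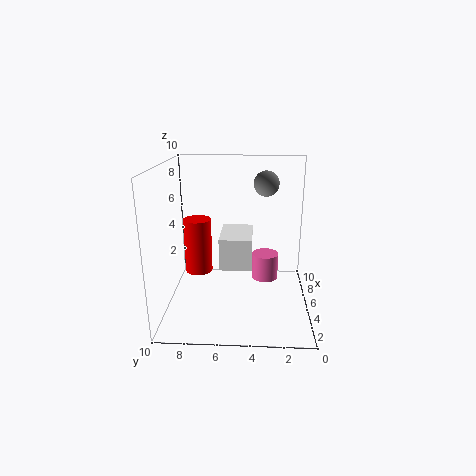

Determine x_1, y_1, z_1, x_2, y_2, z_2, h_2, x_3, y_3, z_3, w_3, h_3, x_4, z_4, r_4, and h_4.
x_1 = 9
y_1 = 3
z_1 = 8
x_2 = 6
y_2 = 8
z_2 = 2
h_2 = 4
x_3 = 2
y_3 = 4
z_3 = 4
w_3 = 3
h_3 = 2
x_4 = 7
z_4 = 1
r_4 = 1
h_4 = 2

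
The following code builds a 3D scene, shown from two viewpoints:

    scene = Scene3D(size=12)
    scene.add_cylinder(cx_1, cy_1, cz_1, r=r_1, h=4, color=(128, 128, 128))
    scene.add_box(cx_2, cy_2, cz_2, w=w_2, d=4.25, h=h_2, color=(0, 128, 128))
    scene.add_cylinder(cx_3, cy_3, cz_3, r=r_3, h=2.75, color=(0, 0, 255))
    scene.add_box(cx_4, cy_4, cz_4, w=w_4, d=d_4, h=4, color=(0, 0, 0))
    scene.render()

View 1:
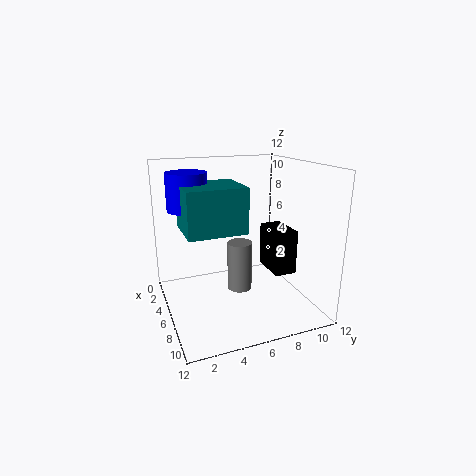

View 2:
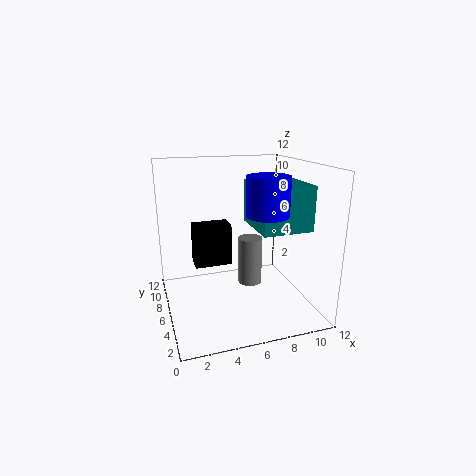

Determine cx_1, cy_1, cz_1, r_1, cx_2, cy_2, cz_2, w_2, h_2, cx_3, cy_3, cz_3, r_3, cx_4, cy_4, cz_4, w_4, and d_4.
cx_1 = 7
cy_1 = 5.75
cz_1 = 2
r_1 = 1
cx_2 = 6.25
cy_2 = 1
cz_2 = 7.75
w_2 = 3.75
h_2 = 3.25
cx_3 = 6.75
cy_3 = 1.75
cz_3 = 9
r_3 = 1.5
cx_4 = 3
cy_4 = 9.5
cz_4 = 2
w_4 = 3.5
d_4 = 2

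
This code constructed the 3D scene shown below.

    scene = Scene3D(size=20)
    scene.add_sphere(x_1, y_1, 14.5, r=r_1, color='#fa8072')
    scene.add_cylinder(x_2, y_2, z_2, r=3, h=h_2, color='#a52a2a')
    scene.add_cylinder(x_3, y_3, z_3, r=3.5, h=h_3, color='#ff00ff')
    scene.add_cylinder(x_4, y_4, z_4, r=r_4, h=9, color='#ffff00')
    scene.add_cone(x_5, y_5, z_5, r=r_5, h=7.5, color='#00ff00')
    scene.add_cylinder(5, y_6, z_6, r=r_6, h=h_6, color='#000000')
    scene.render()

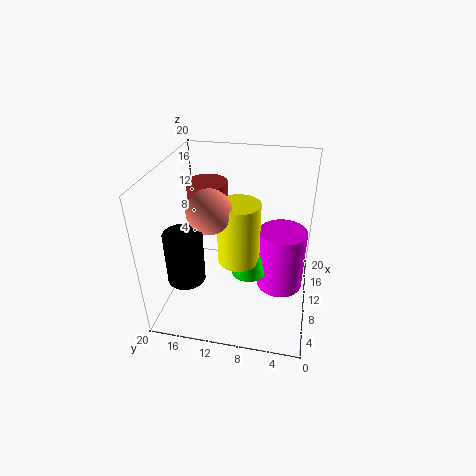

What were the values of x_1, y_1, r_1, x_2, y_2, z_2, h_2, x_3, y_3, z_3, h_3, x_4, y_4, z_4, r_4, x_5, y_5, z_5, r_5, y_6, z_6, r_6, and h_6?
x_1 = 8.5, y_1 = 13.5, r_1 = 3, x_2 = 14.5, y_2 = 15.5, z_2 = 11.5, h_2 = 4.5, x_3 = 13, y_3 = 4, z_3 = 0.5, h_3 = 9.5, x_4 = 10.5, y_4 = 10, z_4 = 6, r_4 = 3, x_5 = 10.5, y_5 = 8.5, z_5 = 4, r_5 = 2.5, y_6 = 16, z_6 = 6, r_6 = 2.5, h_6 = 7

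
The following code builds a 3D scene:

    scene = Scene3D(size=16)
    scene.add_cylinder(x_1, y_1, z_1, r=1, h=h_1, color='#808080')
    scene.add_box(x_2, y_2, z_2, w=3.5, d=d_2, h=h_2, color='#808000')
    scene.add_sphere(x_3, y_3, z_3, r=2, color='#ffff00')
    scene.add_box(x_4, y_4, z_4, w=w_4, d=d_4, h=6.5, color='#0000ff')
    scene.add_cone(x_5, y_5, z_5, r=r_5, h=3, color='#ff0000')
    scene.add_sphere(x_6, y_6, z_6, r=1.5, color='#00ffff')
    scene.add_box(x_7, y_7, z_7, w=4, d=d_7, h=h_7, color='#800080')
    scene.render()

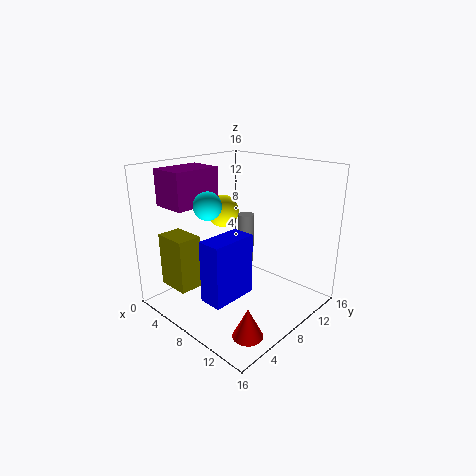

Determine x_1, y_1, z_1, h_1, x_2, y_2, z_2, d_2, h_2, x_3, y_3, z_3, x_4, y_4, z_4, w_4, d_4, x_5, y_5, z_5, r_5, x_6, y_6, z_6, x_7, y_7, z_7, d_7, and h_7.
x_1 = 6, y_1 = 11.5, z_1 = 3.5, h_1 = 6, x_2 = 4, y_2 = 0.5, z_2 = 4, d_2 = 2.5, h_2 = 5.5, x_3 = 3, y_3 = 10.5, z_3 = 9.5, x_4 = 8.5, y_4 = 2, z_4 = 3, w_4 = 2.5, d_4 = 5, x_5 = 14, y_5 = 3, z_5 = 1, r_5 = 1.5, x_6 = 6.5, y_6 = 5, z_6 = 12, x_7 = 1, y_7 = 2.5, z_7 = 11.5, d_7 = 5.5, h_7 = 4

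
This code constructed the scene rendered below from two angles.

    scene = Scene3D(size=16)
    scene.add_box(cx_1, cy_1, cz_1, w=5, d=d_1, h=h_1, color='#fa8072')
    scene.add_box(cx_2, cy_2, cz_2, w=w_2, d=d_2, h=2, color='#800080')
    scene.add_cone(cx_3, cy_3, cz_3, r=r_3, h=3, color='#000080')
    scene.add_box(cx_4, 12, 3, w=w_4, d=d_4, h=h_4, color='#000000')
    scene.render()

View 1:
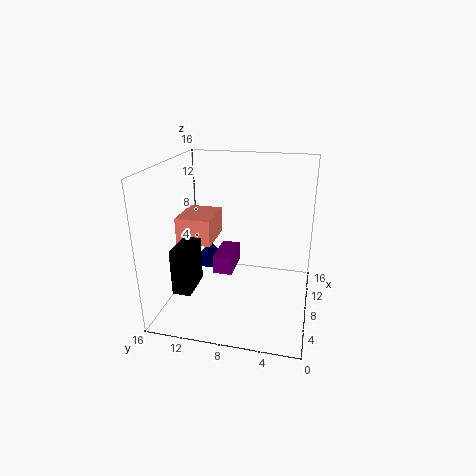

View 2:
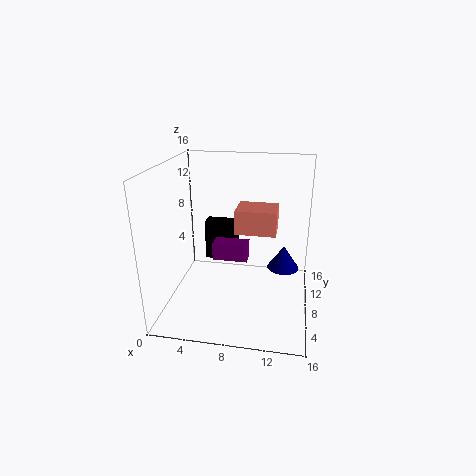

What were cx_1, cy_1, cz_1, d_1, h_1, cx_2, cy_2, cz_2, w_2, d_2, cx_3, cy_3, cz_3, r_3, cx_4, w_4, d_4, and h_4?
cx_1 = 7
cy_1 = 11
cz_1 = 7
d_1 = 4
h_1 = 3
cx_2 = 5
cy_2 = 8
cz_2 = 5
w_2 = 4
d_2 = 2
cx_3 = 13
cy_3 = 13
cz_3 = 2
r_3 = 2
cx_4 = 3
w_4 = 4
d_4 = 2
h_4 = 5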